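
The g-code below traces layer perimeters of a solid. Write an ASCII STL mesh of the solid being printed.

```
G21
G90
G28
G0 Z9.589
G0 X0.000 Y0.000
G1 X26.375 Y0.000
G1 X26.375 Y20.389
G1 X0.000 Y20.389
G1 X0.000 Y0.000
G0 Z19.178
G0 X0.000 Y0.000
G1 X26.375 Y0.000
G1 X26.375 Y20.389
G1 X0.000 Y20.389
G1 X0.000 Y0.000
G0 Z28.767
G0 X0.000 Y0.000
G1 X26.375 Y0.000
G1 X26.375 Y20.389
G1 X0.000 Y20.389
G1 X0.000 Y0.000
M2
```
solid part
  facet normal 0.0000 0.0000 -1.0000
    outer loop
      vertex 26.375 20.389 0.000
      vertex 26.375 0.000 0.000
      vertex 0.000 0.000 0.000
    endloop
  endfacet
  facet normal 0.0000 0.0000 -1.0000
    outer loop
      vertex 0.000 20.389 0.000
      vertex 26.375 20.389 0.000
      vertex 0.000 0.000 0.000
    endloop
  endfacet
  facet normal 0.0000 0.0000 1.0000
    outer loop
      vertex 0.000 0.000 28.767
      vertex 26.375 0.000 28.767
      vertex 26.375 20.389 28.767
    endloop
  endfacet
  facet normal 0.0000 0.0000 1.0000
    outer loop
      vertex 0.000 0.000 28.767
      vertex 26.375 20.389 28.767
      vertex 0.000 20.389 28.767
    endloop
  endfacet
  facet normal 0.0000 -1.0000 0.0000
    outer loop
      vertex 0.000 0.000 0.000
      vertex 26.375 0.000 0.000
      vertex 26.375 0.000 28.767
    endloop
  endfacet
  facet normal 0.0000 -1.0000 0.0000
    outer loop
      vertex 0.000 0.000 0.000
      vertex 26.375 0.000 28.767
      vertex 0.000 0.000 28.767
    endloop
  endfacet
  facet normal 0.0000 1.0000 0.0000
    outer loop
      vertex 26.375 20.389 28.767
      vertex 26.375 20.389 0.000
      vertex 0.000 20.389 0.000
    endloop
  endfacet
  facet normal 0.0000 1.0000 0.0000
    outer loop
      vertex 0.000 20.389 28.767
      vertex 26.375 20.389 28.767
      vertex 0.000 20.389 0.000
    endloop
  endfacet
  facet normal -1.0000 0.0000 0.0000
    outer loop
      vertex 0.000 20.389 28.767
      vertex 0.000 20.389 0.000
      vertex 0.000 0.000 0.000
    endloop
  endfacet
  facet normal -1.0000 0.0000 0.0000
    outer loop
      vertex 0.000 0.000 28.767
      vertex 0.000 20.389 28.767
      vertex 0.000 0.000 0.000
    endloop
  endfacet
  facet normal 1.0000 0.0000 0.0000
    outer loop
      vertex 26.375 0.000 0.000
      vertex 26.375 20.389 0.000
      vertex 26.375 20.389 28.767
    endloop
  endfacet
  facet normal 1.0000 0.0000 0.0000
    outer loop
      vertex 26.375 0.000 0.000
      vertex 26.375 20.389 28.767
      vertex 26.375 0.000 28.767
    endloop
  endfacet
endsolid part

The G0 Z moves step by Δz≈9.589 mm. Every layer's G1 loop is the same polygon, so the solid is a straight extrusion of it from z=0 to z≈28.8. Closing with flat bottom and top caps and triangulating gives 12 facets — a rectangular box, roughly 26.4 × 20.4 mm footprint and 28.8 mm tall.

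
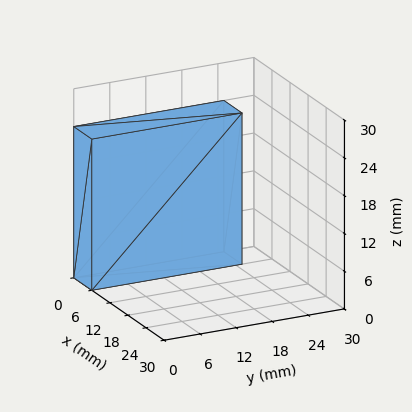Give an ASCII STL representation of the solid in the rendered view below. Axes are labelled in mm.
Reading the render: the shape is a rectangular box, roughly 6 × 25 mm footprint and 24 mm tall (dimensions read to the nearest mm from the axis ticks). For the STL, each face is triangulated and given an outward normal.

solid part
  facet normal 0.0000 0.0000 -1.0000
    outer loop
      vertex 6.000 25.000 0.000
      vertex 6.000 0.000 0.000
      vertex 0.000 0.000 0.000
    endloop
  endfacet
  facet normal 0.0000 0.0000 -1.0000
    outer loop
      vertex 0.000 25.000 0.000
      vertex 6.000 25.000 0.000
      vertex 0.000 0.000 0.000
    endloop
  endfacet
  facet normal 0.0000 0.0000 1.0000
    outer loop
      vertex 0.000 0.000 24.000
      vertex 6.000 0.000 24.000
      vertex 6.000 25.000 24.000
    endloop
  endfacet
  facet normal 0.0000 0.0000 1.0000
    outer loop
      vertex 0.000 0.000 24.000
      vertex 6.000 25.000 24.000
      vertex 0.000 25.000 24.000
    endloop
  endfacet
  facet normal 0.0000 -1.0000 0.0000
    outer loop
      vertex 0.000 0.000 0.000
      vertex 6.000 0.000 0.000
      vertex 6.000 0.000 24.000
    endloop
  endfacet
  facet normal 0.0000 -1.0000 0.0000
    outer loop
      vertex 0.000 0.000 0.000
      vertex 6.000 0.000 24.000
      vertex 0.000 0.000 24.000
    endloop
  endfacet
  facet normal 0.0000 1.0000 0.0000
    outer loop
      vertex 6.000 25.000 24.000
      vertex 6.000 25.000 0.000
      vertex 0.000 25.000 0.000
    endloop
  endfacet
  facet normal 0.0000 1.0000 0.0000
    outer loop
      vertex 0.000 25.000 24.000
      vertex 6.000 25.000 24.000
      vertex 0.000 25.000 0.000
    endloop
  endfacet
  facet normal -1.0000 0.0000 0.0000
    outer loop
      vertex 0.000 25.000 24.000
      vertex 0.000 25.000 0.000
      vertex 0.000 0.000 0.000
    endloop
  endfacet
  facet normal -1.0000 0.0000 0.0000
    outer loop
      vertex 0.000 0.000 24.000
      vertex 0.000 25.000 24.000
      vertex 0.000 0.000 0.000
    endloop
  endfacet
  facet normal 1.0000 0.0000 0.0000
    outer loop
      vertex 6.000 0.000 0.000
      vertex 6.000 25.000 0.000
      vertex 6.000 25.000 24.000
    endloop
  endfacet
  facet normal 1.0000 0.0000 0.0000
    outer loop
      vertex 6.000 0.000 0.000
      vertex 6.000 25.000 24.000
      vertex 6.000 0.000 24.000
    endloop
  endfacet
endsolid part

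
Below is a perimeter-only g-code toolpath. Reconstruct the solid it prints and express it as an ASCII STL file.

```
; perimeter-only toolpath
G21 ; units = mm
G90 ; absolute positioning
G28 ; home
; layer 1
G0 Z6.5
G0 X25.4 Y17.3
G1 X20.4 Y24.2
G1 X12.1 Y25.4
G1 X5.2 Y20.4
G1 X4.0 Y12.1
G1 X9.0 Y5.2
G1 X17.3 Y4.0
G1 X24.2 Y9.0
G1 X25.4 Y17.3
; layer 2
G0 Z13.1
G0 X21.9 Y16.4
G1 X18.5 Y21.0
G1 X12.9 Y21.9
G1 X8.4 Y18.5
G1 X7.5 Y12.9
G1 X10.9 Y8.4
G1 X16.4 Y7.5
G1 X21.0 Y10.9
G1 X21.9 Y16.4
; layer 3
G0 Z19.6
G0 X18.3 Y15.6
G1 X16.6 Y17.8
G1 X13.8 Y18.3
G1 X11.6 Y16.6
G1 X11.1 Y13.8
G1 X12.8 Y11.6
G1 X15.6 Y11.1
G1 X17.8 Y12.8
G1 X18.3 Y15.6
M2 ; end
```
solid part
  facet normal 0.0000 0.0000 -1.0000
    outer loop
      vertex 11.2 29.0 0.0
      vertex 22.3 27.3 0.0
      vertex 29.0 18.2 0.0
    endloop
  endfacet
  facet normal 0.0000 0.0000 -1.0000
    outer loop
      vertex 2.1 22.3 0.0
      vertex 11.2 29.0 0.0
      vertex 29.0 18.2 0.0
    endloop
  endfacet
  facet normal 0.0000 0.0000 -1.0000
    outer loop
      vertex 0.4 11.2 0.0
      vertex 2.1 22.3 0.0
      vertex 29.0 18.2 0.0
    endloop
  endfacet
  facet normal 0.0000 0.0000 -1.0000
    outer loop
      vertex 7.1 2.1 0.0
      vertex 0.4 11.2 0.0
      vertex 29.0 18.2 0.0
    endloop
  endfacet
  facet normal 0.0000 0.0000 -1.0000
    outer loop
      vertex 18.2 0.4 0.0
      vertex 7.1 2.1 0.0
      vertex 29.0 18.2 0.0
    endloop
  endfacet
  facet normal 0.0000 0.0000 -1.0000
    outer loop
      vertex 27.3 7.1 0.0
      vertex 18.2 0.4 0.0
      vertex 29.0 18.2 0.0
    endloop
  endfacet
  facet normal 0.7142 0.5259 0.4619
    outer loop
      vertex 29.0 18.2 0.0
      vertex 22.3 27.3 0.0
      vertex 14.7 14.7 26.1
    endloop
  endfacet
  facet normal 0.1342 0.8765 0.4622
    outer loop
      vertex 22.3 27.3 0.0
      vertex 11.2 29.0 0.0
      vertex 14.7 14.7 26.1
    endloop
  endfacet
  facet normal -0.5259 0.7142 0.4619
    outer loop
      vertex 11.2 29.0 0.0
      vertex 2.1 22.3 0.0
      vertex 14.7 14.7 26.1
    endloop
  endfacet
  facet normal -0.8765 0.1342 0.4622
    outer loop
      vertex 2.1 22.3 0.0
      vertex 0.4 11.2 0.0
      vertex 14.7 14.7 26.1
    endloop
  endfacet
  facet normal -0.7142 -0.5259 0.4619
    outer loop
      vertex 0.4 11.2 0.0
      vertex 7.1 2.1 0.0
      vertex 14.7 14.7 26.1
    endloop
  endfacet
  facet normal -0.1342 -0.8765 0.4622
    outer loop
      vertex 7.1 2.1 0.0
      vertex 18.2 0.4 0.0
      vertex 14.7 14.7 26.1
    endloop
  endfacet
  facet normal 0.5259 -0.7142 0.4619
    outer loop
      vertex 18.2 0.4 0.0
      vertex 27.3 7.1 0.0
      vertex 14.7 14.7 26.1
    endloop
  endfacet
  facet normal 0.8765 -0.1342 0.4622
    outer loop
      vertex 27.3 7.1 0.0
      vertex 29.0 18.2 0.0
      vertex 14.7 14.7 26.1
    endloop
  endfacet
endsolid part

The G0 Z moves step by Δz≈6.5 mm. The G1 loops shrink linearly with z, so the solid tapers from its base footprint up to z≈26.1. Closing with a flat bottom cap and the tapered top and triangulating gives 14 facets — a regular 8-sided pyramid, base circumscribed radius ≈ 14.7 mm, apex at z ≈ 26.1 mm.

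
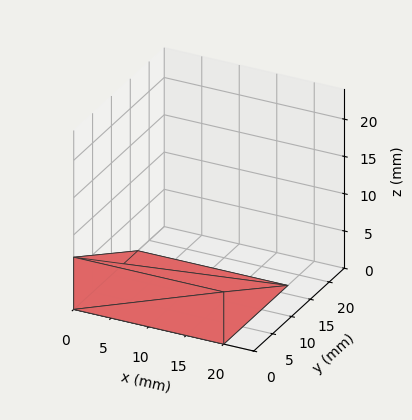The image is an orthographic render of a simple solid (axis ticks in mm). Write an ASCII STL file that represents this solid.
Reading the render: the shape is a wedge (ramp): 20 × 17 mm base, rising to 7 mm along the y=0 edge and sloping linearly to z=0 at y=17 (dimensions read to the nearest mm from the axis ticks). For the STL, each face is triangulated and given an outward normal.

solid part
  facet normal 0.0000 0.0000 -1.0000
    outer loop
      vertex 20.0 17.0 0.0
      vertex 20.0 0.0 0.0
      vertex 0.0 0.0 0.0
    endloop
  endfacet
  facet normal 0.0000 0.0000 -1.0000
    outer loop
      vertex 0.0 17.0 0.0
      vertex 20.0 17.0 0.0
      vertex 0.0 0.0 0.0
    endloop
  endfacet
  facet normal 0.0000 -1.0000 0.0000
    outer loop
      vertex 0.0 0.0 0.0
      vertex 20.0 0.0 0.0
      vertex 20.0 0.0 7.0
    endloop
  endfacet
  facet normal 0.0000 -1.0000 0.0000
    outer loop
      vertex 0.0 0.0 0.0
      vertex 20.0 0.0 7.0
      vertex 0.0 0.0 7.0
    endloop
  endfacet
  facet normal 0.0000 0.3807 0.9247
    outer loop
      vertex 0.0 0.0 7.0
      vertex 20.0 0.0 7.0
      vertex 20.0 17.0 0.0
    endloop
  endfacet
  facet normal 0.0000 0.3807 0.9247
    outer loop
      vertex 0.0 0.0 7.0
      vertex 20.0 17.0 0.0
      vertex 0.0 17.0 0.0
    endloop
  endfacet
  facet normal -1.0000 0.0000 0.0000
    outer loop
      vertex 0.0 0.0 7.0
      vertex 0.0 17.0 0.0
      vertex 0.0 0.0 0.0
    endloop
  endfacet
  facet normal 1.0000 0.0000 0.0000
    outer loop
      vertex 20.0 0.0 0.0
      vertex 20.0 17.0 0.0
      vertex 20.0 0.0 7.0
    endloop
  endfacet
endsolid part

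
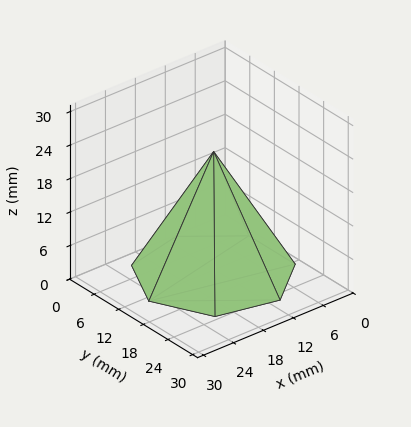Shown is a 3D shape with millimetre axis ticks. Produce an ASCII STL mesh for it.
Reading the render: the shape is a regular 7-sided pyramid, base circumscribed radius ≈ 13 mm, apex at z ≈ 22 mm (dimensions read to the nearest mm from the axis ticks). For the STL, each face is triangulated and given an outward normal.

solid part
  facet normal 0.0000 0.0000 -1.0000
    outer loop
      vertex 10.107 25.674 0.000
      vertex 21.105 23.164 0.000
      vertex 26.000 13.000 0.000
    endloop
  endfacet
  facet normal 0.0000 0.0000 -1.0000
    outer loop
      vertex 1.287 18.640 0.000
      vertex 10.107 25.674 0.000
      vertex 26.000 13.000 0.000
    endloop
  endfacet
  facet normal 0.0000 0.0000 -1.0000
    outer loop
      vertex 1.287 7.360 0.000
      vertex 1.287 18.640 0.000
      vertex 26.000 13.000 0.000
    endloop
  endfacet
  facet normal 0.0000 0.0000 -1.0000
    outer loop
      vertex 10.107 0.326 0.000
      vertex 1.287 7.360 0.000
      vertex 26.000 13.000 0.000
    endloop
  endfacet
  facet normal 0.0000 0.0000 -1.0000
    outer loop
      vertex 21.105 2.836 0.000
      vertex 10.107 0.326 0.000
      vertex 26.000 13.000 0.000
    endloop
  endfacet
  facet normal 0.7953 0.3830 0.4699
    outer loop
      vertex 26.000 13.000 0.000
      vertex 21.105 23.164 0.000
      vertex 13.000 13.000 22.000
    endloop
  endfacet
  facet normal 0.1964 0.8606 0.4699
    outer loop
      vertex 21.105 23.164 0.000
      vertex 10.107 25.674 0.000
      vertex 13.000 13.000 22.000
    endloop
  endfacet
  facet normal -0.5504 0.6901 0.4699
    outer loop
      vertex 10.107 25.674 0.000
      vertex 1.287 18.640 0.000
      vertex 13.000 13.000 22.000
    endloop
  endfacet
  facet normal -0.8827 0.0000 0.4700
    outer loop
      vertex 1.287 18.640 0.000
      vertex 1.287 7.360 0.000
      vertex 13.000 13.000 22.000
    endloop
  endfacet
  facet normal -0.5504 -0.6901 0.4699
    outer loop
      vertex 1.287 7.360 0.000
      vertex 10.107 0.326 0.000
      vertex 13.000 13.000 22.000
    endloop
  endfacet
  facet normal 0.1964 -0.8606 0.4699
    outer loop
      vertex 10.107 0.326 0.000
      vertex 21.105 2.836 0.000
      vertex 13.000 13.000 22.000
    endloop
  endfacet
  facet normal 0.7953 -0.3830 0.4699
    outer loop
      vertex 21.105 2.836 0.000
      vertex 26.000 13.000 0.000
      vertex 13.000 13.000 22.000
    endloop
  endfacet
endsolid part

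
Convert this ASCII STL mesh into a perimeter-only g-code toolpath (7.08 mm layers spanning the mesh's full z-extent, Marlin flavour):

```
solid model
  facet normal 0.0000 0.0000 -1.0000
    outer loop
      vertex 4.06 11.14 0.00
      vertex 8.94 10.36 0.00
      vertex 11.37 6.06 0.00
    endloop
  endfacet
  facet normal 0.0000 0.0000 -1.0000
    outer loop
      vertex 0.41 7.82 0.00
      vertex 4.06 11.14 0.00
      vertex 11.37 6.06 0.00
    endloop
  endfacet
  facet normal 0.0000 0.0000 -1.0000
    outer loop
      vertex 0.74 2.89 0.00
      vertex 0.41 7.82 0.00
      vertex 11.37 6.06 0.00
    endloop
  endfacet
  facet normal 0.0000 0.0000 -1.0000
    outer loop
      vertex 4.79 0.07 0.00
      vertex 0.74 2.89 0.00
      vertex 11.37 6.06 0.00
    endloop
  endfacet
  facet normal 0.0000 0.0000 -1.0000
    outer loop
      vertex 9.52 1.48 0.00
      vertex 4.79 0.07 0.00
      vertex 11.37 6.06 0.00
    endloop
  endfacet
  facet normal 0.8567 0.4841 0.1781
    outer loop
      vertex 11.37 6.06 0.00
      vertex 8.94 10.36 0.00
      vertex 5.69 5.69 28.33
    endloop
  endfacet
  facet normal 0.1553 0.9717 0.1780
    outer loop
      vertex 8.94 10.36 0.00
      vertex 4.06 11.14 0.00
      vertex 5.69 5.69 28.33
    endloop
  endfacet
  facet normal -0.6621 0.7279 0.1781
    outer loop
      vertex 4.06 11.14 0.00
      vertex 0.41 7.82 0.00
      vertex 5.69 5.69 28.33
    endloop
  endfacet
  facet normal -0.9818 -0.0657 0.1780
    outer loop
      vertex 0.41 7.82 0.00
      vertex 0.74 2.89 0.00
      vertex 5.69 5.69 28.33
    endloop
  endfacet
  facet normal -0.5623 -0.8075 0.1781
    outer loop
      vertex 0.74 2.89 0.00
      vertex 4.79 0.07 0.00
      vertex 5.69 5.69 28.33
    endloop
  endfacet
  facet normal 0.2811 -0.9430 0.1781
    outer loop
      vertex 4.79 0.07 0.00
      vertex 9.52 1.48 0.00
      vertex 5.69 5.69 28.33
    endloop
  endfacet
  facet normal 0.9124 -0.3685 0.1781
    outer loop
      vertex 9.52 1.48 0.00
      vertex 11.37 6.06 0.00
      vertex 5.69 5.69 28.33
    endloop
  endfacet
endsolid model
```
; perimeter-only toolpath
G21 ; units = mm
G90 ; absolute positioning
G28 ; home
; layer 1
G0 Z7.08
G0 X9.95 Y5.97
G1 X8.13 Y9.19
G1 X4.47 Y9.78
G1 X1.73 Y7.29
G1 X1.98 Y3.59
G1 X5.02 Y1.48
G1 X8.56 Y2.53
G1 X9.95 Y5.97
; layer 2
G0 Z14.16
G0 X8.53 Y5.88
G1 X7.31 Y8.03
G1 X4.88 Y8.42
G1 X3.05 Y6.76
G1 X3.22 Y4.29
G1 X5.24 Y2.88
G1 X7.61 Y3.58
G1 X8.53 Y5.88
; layer 3
G0 Z21.25
G0 X7.11 Y5.78
G1 X6.50 Y6.86
G1 X5.28 Y7.05
G1 X4.37 Y6.22
G1 X4.45 Y4.99
G1 X5.46 Y4.29
G1 X6.65 Y4.64
G1 X7.11 Y5.78
M2 ; end

The solid is a regular 7-sided pyramid, base circumscribed radius ≈ 5.69 mm, apex at z ≈ 28.3 mm. Slicing at Δz = 7.08 mm — 4 equal slices spanning the solid's height, so layer i sits at z = i·h/4 — gives 3 non-empty perimeters. Each is a 7-segment closed polygon; G0 lifts to the layer z and rapids to the start vertex, then G1 traces the edges. The cross-section shrinks linearly with z (the slice at the apex is degenerate and omitted).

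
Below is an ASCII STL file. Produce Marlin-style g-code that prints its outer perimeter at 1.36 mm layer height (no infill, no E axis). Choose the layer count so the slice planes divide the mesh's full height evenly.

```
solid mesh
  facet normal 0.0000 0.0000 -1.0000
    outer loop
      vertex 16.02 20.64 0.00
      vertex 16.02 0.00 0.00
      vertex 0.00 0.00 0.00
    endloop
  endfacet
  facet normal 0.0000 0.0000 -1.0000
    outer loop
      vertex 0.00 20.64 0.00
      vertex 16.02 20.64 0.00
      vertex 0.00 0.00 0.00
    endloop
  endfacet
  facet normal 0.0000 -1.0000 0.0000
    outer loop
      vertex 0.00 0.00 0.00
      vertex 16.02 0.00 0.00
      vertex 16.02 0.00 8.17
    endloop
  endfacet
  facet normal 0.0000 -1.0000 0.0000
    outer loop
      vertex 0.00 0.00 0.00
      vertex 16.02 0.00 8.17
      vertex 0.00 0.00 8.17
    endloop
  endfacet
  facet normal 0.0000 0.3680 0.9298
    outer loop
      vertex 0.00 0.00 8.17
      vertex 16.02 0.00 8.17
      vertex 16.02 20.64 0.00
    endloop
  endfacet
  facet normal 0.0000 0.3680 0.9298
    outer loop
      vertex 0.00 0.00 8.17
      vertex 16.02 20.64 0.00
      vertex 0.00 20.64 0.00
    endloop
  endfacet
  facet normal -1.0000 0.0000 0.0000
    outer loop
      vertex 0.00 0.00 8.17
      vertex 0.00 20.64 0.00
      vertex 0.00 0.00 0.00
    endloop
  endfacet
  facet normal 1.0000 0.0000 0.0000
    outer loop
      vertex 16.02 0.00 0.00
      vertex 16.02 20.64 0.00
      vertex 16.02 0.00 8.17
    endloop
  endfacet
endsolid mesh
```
; perimeter-only toolpath
G21 ; units = mm
G90 ; absolute positioning
G28 ; home
; layer 1
G0 Z1.36
G0 X0.00 Y0.00
G1 X16.02 Y0.00
G1 X16.02 Y17.20
G1 X0.00 Y17.20
G1 X0.00 Y0.00
; layer 2
G0 Z2.72
G0 X0.00 Y0.00
G1 X16.02 Y0.00
G1 X16.02 Y13.76
G1 X0.00 Y13.76
G1 X0.00 Y0.00
; layer 3
G0 Z4.08
G0 X0.00 Y0.00
G1 X16.02 Y0.00
G1 X16.02 Y10.32
G1 X0.00 Y10.32
G1 X0.00 Y0.00
; layer 4
G0 Z5.45
G0 X0.00 Y0.00
G1 X16.02 Y0.00
G1 X16.02 Y6.88
G1 X0.00 Y6.88
G1 X0.00 Y0.00
; layer 5
G0 Z6.81
G0 X0.00 Y0.00
G1 X16.02 Y0.00
G1 X16.02 Y3.44
G1 X0.00 Y3.44
G1 X0.00 Y0.00
M2 ; end

The solid is a wedge (ramp): 16 × 20.6 mm base, rising to 8.17 mm along the y=0 edge and sloping linearly to z=0 at y=20.6. Slicing at Δz = 1.36 mm — 6 equal slices spanning the solid's height, so layer i sits at z = i·h/6 — gives 5 non-empty perimeters. Each is a 4-segment closed polygon; G0 lifts to the layer z and rapids to the start vertex, then G1 traces the edges. The cross-section shrinks linearly with z (the slice at the apex is degenerate and omitted).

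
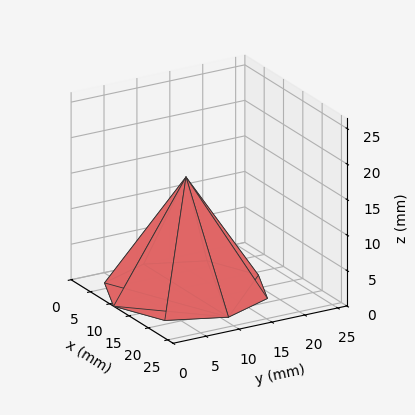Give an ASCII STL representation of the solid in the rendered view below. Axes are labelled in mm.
Reading the render: the shape is a regular 8-sided pyramid, base circumscribed radius ≈ 11 mm, apex at z ≈ 16 mm (dimensions read to the nearest mm from the axis ticks). For the STL, each face is triangulated and given an outward normal.

solid part
  facet normal 0.0000 0.0000 -1.0000
    outer loop
      vertex 11.0 22.0 0.0
      vertex 18.8 18.8 0.0
      vertex 22.0 11.0 0.0
    endloop
  endfacet
  facet normal 0.0000 0.0000 -1.0000
    outer loop
      vertex 3.2 18.8 0.0
      vertex 11.0 22.0 0.0
      vertex 22.0 11.0 0.0
    endloop
  endfacet
  facet normal 0.0000 0.0000 -1.0000
    outer loop
      vertex 0.0 11.0 0.0
      vertex 3.2 18.8 0.0
      vertex 22.0 11.0 0.0
    endloop
  endfacet
  facet normal 0.0000 0.0000 -1.0000
    outer loop
      vertex 3.2 3.2 0.0
      vertex 0.0 11.0 0.0
      vertex 22.0 11.0 0.0
    endloop
  endfacet
  facet normal 0.0000 0.0000 -1.0000
    outer loop
      vertex 11.0 0.0 0.0
      vertex 3.2 3.2 0.0
      vertex 22.0 11.0 0.0
    endloop
  endfacet
  facet normal 0.0000 0.0000 -1.0000
    outer loop
      vertex 18.8 3.2 0.0
      vertex 11.0 0.0 0.0
      vertex 22.0 11.0 0.0
    endloop
  endfacet
  facet normal 0.7806 0.3203 0.5367
    outer loop
      vertex 22.0 11.0 0.0
      vertex 18.8 18.8 0.0
      vertex 11.0 11.0 16.0
    endloop
  endfacet
  facet normal 0.3203 0.7806 0.5367
    outer loop
      vertex 18.8 18.8 0.0
      vertex 11.0 22.0 0.0
      vertex 11.0 11.0 16.0
    endloop
  endfacet
  facet normal -0.3203 0.7806 0.5367
    outer loop
      vertex 11.0 22.0 0.0
      vertex 3.2 18.8 0.0
      vertex 11.0 11.0 16.0
    endloop
  endfacet
  facet normal -0.7806 0.3203 0.5367
    outer loop
      vertex 3.2 18.8 0.0
      vertex 0.0 11.0 0.0
      vertex 11.0 11.0 16.0
    endloop
  endfacet
  facet normal -0.7806 -0.3203 0.5367
    outer loop
      vertex 0.0 11.0 0.0
      vertex 3.2 3.2 0.0
      vertex 11.0 11.0 16.0
    endloop
  endfacet
  facet normal -0.3203 -0.7806 0.5367
    outer loop
      vertex 3.2 3.2 0.0
      vertex 11.0 0.0 0.0
      vertex 11.0 11.0 16.0
    endloop
  endfacet
  facet normal 0.3203 -0.7806 0.5367
    outer loop
      vertex 11.0 0.0 0.0
      vertex 18.8 3.2 0.0
      vertex 11.0 11.0 16.0
    endloop
  endfacet
  facet normal 0.7806 -0.3203 0.5367
    outer loop
      vertex 18.8 3.2 0.0
      vertex 22.0 11.0 0.0
      vertex 11.0 11.0 16.0
    endloop
  endfacet
endsolid part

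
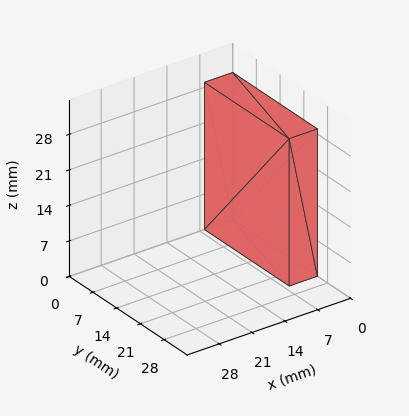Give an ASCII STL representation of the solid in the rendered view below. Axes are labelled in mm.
Reading the render: the shape is a rectangular box, roughly 6 × 25 mm footprint and 29 mm tall (dimensions read to the nearest mm from the axis ticks). For the STL, each face is triangulated and given an outward normal.

solid part
  facet normal 0.0000 0.0000 -1.0000
    outer loop
      vertex 6.00 25.00 0.00
      vertex 6.00 0.00 0.00
      vertex 0.00 0.00 0.00
    endloop
  endfacet
  facet normal 0.0000 0.0000 -1.0000
    outer loop
      vertex 0.00 25.00 0.00
      vertex 6.00 25.00 0.00
      vertex 0.00 0.00 0.00
    endloop
  endfacet
  facet normal 0.0000 0.0000 1.0000
    outer loop
      vertex 0.00 0.00 29.00
      vertex 6.00 0.00 29.00
      vertex 6.00 25.00 29.00
    endloop
  endfacet
  facet normal 0.0000 0.0000 1.0000
    outer loop
      vertex 0.00 0.00 29.00
      vertex 6.00 25.00 29.00
      vertex 0.00 25.00 29.00
    endloop
  endfacet
  facet normal 0.0000 -1.0000 0.0000
    outer loop
      vertex 0.00 0.00 0.00
      vertex 6.00 0.00 0.00
      vertex 6.00 0.00 29.00
    endloop
  endfacet
  facet normal 0.0000 -1.0000 0.0000
    outer loop
      vertex 0.00 0.00 0.00
      vertex 6.00 0.00 29.00
      vertex 0.00 0.00 29.00
    endloop
  endfacet
  facet normal 0.0000 1.0000 0.0000
    outer loop
      vertex 6.00 25.00 29.00
      vertex 6.00 25.00 0.00
      vertex 0.00 25.00 0.00
    endloop
  endfacet
  facet normal 0.0000 1.0000 0.0000
    outer loop
      vertex 0.00 25.00 29.00
      vertex 6.00 25.00 29.00
      vertex 0.00 25.00 0.00
    endloop
  endfacet
  facet normal -1.0000 0.0000 0.0000
    outer loop
      vertex 0.00 25.00 29.00
      vertex 0.00 25.00 0.00
      vertex 0.00 0.00 0.00
    endloop
  endfacet
  facet normal -1.0000 0.0000 0.0000
    outer loop
      vertex 0.00 0.00 29.00
      vertex 0.00 25.00 29.00
      vertex 0.00 0.00 0.00
    endloop
  endfacet
  facet normal 1.0000 0.0000 0.0000
    outer loop
      vertex 6.00 0.00 0.00
      vertex 6.00 25.00 0.00
      vertex 6.00 25.00 29.00
    endloop
  endfacet
  facet normal 1.0000 0.0000 0.0000
    outer loop
      vertex 6.00 0.00 0.00
      vertex 6.00 25.00 29.00
      vertex 6.00 0.00 29.00
    endloop
  endfacet
endsolid part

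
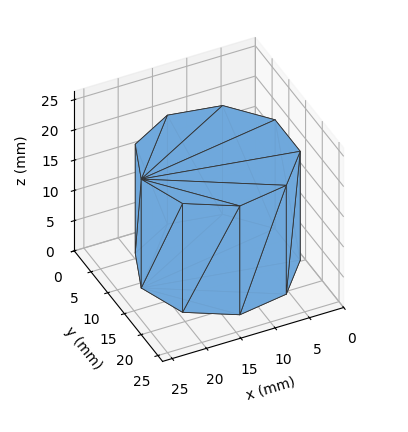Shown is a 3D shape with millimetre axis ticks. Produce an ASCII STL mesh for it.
Reading the render: the shape is a regular 9-sided prism (a cylinder approximated with 9 flat sides), circumscribed radius ≈ 11 mm, height ≈ 18 mm (dimensions read to the nearest mm from the axis ticks). For the STL, each face is triangulated and given an outward normal.

solid part
  facet normal 0.0000 0.0000 -1.0000
    outer loop
      vertex 12.910 21.833 0.000
      vertex 19.426 18.071 0.000
      vertex 22.000 11.000 0.000
    endloop
  endfacet
  facet normal 0.0000 0.0000 -1.0000
    outer loop
      vertex 5.500 20.526 0.000
      vertex 12.910 21.833 0.000
      vertex 22.000 11.000 0.000
    endloop
  endfacet
  facet normal 0.0000 0.0000 -1.0000
    outer loop
      vertex 0.663 14.762 0.000
      vertex 5.500 20.526 0.000
      vertex 22.000 11.000 0.000
    endloop
  endfacet
  facet normal 0.0000 0.0000 -1.0000
    outer loop
      vertex 0.663 7.238 0.000
      vertex 0.663 14.762 0.000
      vertex 22.000 11.000 0.000
    endloop
  endfacet
  facet normal 0.0000 0.0000 -1.0000
    outer loop
      vertex 5.500 1.474 0.000
      vertex 0.663 7.238 0.000
      vertex 22.000 11.000 0.000
    endloop
  endfacet
  facet normal 0.0000 0.0000 -1.0000
    outer loop
      vertex 12.910 0.167 0.000
      vertex 5.500 1.474 0.000
      vertex 22.000 11.000 0.000
    endloop
  endfacet
  facet normal 0.0000 0.0000 -1.0000
    outer loop
      vertex 19.426 3.929 0.000
      vertex 12.910 0.167 0.000
      vertex 22.000 11.000 0.000
    endloop
  endfacet
  facet normal 0.0000 0.0000 1.0000
    outer loop
      vertex 22.000 11.000 18.000
      vertex 19.426 18.071 18.000
      vertex 12.910 21.833 18.000
    endloop
  endfacet
  facet normal 0.0000 0.0000 1.0000
    outer loop
      vertex 22.000 11.000 18.000
      vertex 12.910 21.833 18.000
      vertex 5.500 20.526 18.000
    endloop
  endfacet
  facet normal 0.0000 0.0000 1.0000
    outer loop
      vertex 22.000 11.000 18.000
      vertex 5.500 20.526 18.000
      vertex 0.663 14.762 18.000
    endloop
  endfacet
  facet normal 0.0000 0.0000 1.0000
    outer loop
      vertex 22.000 11.000 18.000
      vertex 0.663 14.762 18.000
      vertex 0.663 7.238 18.000
    endloop
  endfacet
  facet normal 0.0000 0.0000 1.0000
    outer loop
      vertex 22.000 11.000 18.000
      vertex 0.663 7.238 18.000
      vertex 5.500 1.474 18.000
    endloop
  endfacet
  facet normal 0.0000 0.0000 1.0000
    outer loop
      vertex 22.000 11.000 18.000
      vertex 5.500 1.474 18.000
      vertex 12.910 0.167 18.000
    endloop
  endfacet
  facet normal 0.0000 0.0000 1.0000
    outer loop
      vertex 22.000 11.000 18.000
      vertex 12.910 0.167 18.000
      vertex 19.426 3.929 18.000
    endloop
  endfacet
  facet normal 0.9397 0.3421 0.0000
    outer loop
      vertex 22.000 11.000 0.000
      vertex 19.426 18.071 0.000
      vertex 19.426 18.071 18.000
    endloop
  endfacet
  facet normal 0.9397 0.3421 0.0000
    outer loop
      vertex 22.000 11.000 0.000
      vertex 19.426 18.071 18.000
      vertex 22.000 11.000 18.000
    endloop
  endfacet
  facet normal 0.5000 0.8660 0.0000
    outer loop
      vertex 19.426 18.071 0.000
      vertex 12.910 21.833 0.000
      vertex 12.910 21.833 18.000
    endloop
  endfacet
  facet normal 0.5000 0.8660 0.0000
    outer loop
      vertex 19.426 18.071 0.000
      vertex 12.910 21.833 18.000
      vertex 19.426 18.071 18.000
    endloop
  endfacet
  facet normal -0.1737 0.9848 0.0000
    outer loop
      vertex 12.910 21.833 0.000
      vertex 5.500 20.526 0.000
      vertex 5.500 20.526 18.000
    endloop
  endfacet
  facet normal -0.1737 0.9848 0.0000
    outer loop
      vertex 12.910 21.833 0.000
      vertex 5.500 20.526 18.000
      vertex 12.910 21.833 18.000
    endloop
  endfacet
  facet normal -0.7660 0.6428 0.0000
    outer loop
      vertex 5.500 20.526 0.000
      vertex 0.663 14.762 0.000
      vertex 0.663 14.762 18.000
    endloop
  endfacet
  facet normal -0.7660 0.6428 0.0000
    outer loop
      vertex 5.500 20.526 0.000
      vertex 0.663 14.762 18.000
      vertex 5.500 20.526 18.000
    endloop
  endfacet
  facet normal -1.0000 0.0000 0.0000
    outer loop
      vertex 0.663 14.762 0.000
      vertex 0.663 7.238 0.000
      vertex 0.663 7.238 18.000
    endloop
  endfacet
  facet normal -1.0000 0.0000 0.0000
    outer loop
      vertex 0.663 14.762 0.000
      vertex 0.663 7.238 18.000
      vertex 0.663 14.762 18.000
    endloop
  endfacet
  facet normal -0.7660 -0.6428 0.0000
    outer loop
      vertex 0.663 7.238 0.000
      vertex 5.500 1.474 0.000
      vertex 5.500 1.474 18.000
    endloop
  endfacet
  facet normal -0.7660 -0.6428 0.0000
    outer loop
      vertex 0.663 7.238 0.000
      vertex 5.500 1.474 18.000
      vertex 0.663 7.238 18.000
    endloop
  endfacet
  facet normal -0.1737 -0.9848 0.0000
    outer loop
      vertex 5.500 1.474 0.000
      vertex 12.910 0.167 0.000
      vertex 12.910 0.167 18.000
    endloop
  endfacet
  facet normal -0.1737 -0.9848 0.0000
    outer loop
      vertex 5.500 1.474 0.000
      vertex 12.910 0.167 18.000
      vertex 5.500 1.474 18.000
    endloop
  endfacet
  facet normal 0.5000 -0.8660 0.0000
    outer loop
      vertex 12.910 0.167 0.000
      vertex 19.426 3.929 0.000
      vertex 19.426 3.929 18.000
    endloop
  endfacet
  facet normal 0.5000 -0.8660 0.0000
    outer loop
      vertex 12.910 0.167 0.000
      vertex 19.426 3.929 18.000
      vertex 12.910 0.167 18.000
    endloop
  endfacet
  facet normal 0.9397 -0.3421 0.0000
    outer loop
      vertex 19.426 3.929 0.000
      vertex 22.000 11.000 0.000
      vertex 22.000 11.000 18.000
    endloop
  endfacet
  facet normal 0.9397 -0.3421 0.0000
    outer loop
      vertex 19.426 3.929 0.000
      vertex 22.000 11.000 18.000
      vertex 19.426 3.929 18.000
    endloop
  endfacet
endsolid part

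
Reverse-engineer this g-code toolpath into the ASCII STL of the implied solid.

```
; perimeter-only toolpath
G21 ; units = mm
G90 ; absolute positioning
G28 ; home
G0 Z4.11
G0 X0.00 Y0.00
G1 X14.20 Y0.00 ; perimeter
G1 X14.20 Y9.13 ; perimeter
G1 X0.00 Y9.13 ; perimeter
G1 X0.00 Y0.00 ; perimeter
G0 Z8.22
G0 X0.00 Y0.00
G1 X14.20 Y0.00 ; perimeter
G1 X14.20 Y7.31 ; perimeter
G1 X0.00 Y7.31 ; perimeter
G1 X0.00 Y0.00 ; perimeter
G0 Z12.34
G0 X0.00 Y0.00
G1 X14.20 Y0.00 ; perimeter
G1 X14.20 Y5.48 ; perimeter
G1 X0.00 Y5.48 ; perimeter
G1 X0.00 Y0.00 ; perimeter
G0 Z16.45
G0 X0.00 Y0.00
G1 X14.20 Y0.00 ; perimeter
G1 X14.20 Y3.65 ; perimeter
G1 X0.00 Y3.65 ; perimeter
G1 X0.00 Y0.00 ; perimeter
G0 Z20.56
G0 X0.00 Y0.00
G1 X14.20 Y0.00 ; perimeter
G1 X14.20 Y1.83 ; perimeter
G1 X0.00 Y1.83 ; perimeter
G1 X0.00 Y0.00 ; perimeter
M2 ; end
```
solid part
  facet normal 0.0000 0.0000 -1.0000
    outer loop
      vertex 14.20 10.96 0.00
      vertex 14.20 0.00 0.00
      vertex 0.00 0.00 0.00
    endloop
  endfacet
  facet normal 0.0000 0.0000 -1.0000
    outer loop
      vertex 0.00 10.96 0.00
      vertex 14.20 10.96 0.00
      vertex 0.00 0.00 0.00
    endloop
  endfacet
  facet normal 0.0000 -1.0000 0.0000
    outer loop
      vertex 0.00 0.00 0.00
      vertex 14.20 0.00 0.00
      vertex 14.20 0.00 24.67
    endloop
  endfacet
  facet normal 0.0000 -1.0000 0.0000
    outer loop
      vertex 0.00 0.00 0.00
      vertex 14.20 0.00 24.67
      vertex 0.00 0.00 24.67
    endloop
  endfacet
  facet normal 0.0000 0.9139 0.4060
    outer loop
      vertex 0.00 0.00 24.67
      vertex 14.20 0.00 24.67
      vertex 14.20 10.96 0.00
    endloop
  endfacet
  facet normal 0.0000 0.9139 0.4060
    outer loop
      vertex 0.00 0.00 24.67
      vertex 14.20 10.96 0.00
      vertex 0.00 10.96 0.00
    endloop
  endfacet
  facet normal -1.0000 0.0000 0.0000
    outer loop
      vertex 0.00 0.00 24.67
      vertex 0.00 10.96 0.00
      vertex 0.00 0.00 0.00
    endloop
  endfacet
  facet normal 1.0000 0.0000 0.0000
    outer loop
      vertex 14.20 0.00 0.00
      vertex 14.20 10.96 0.00
      vertex 14.20 0.00 24.67
    endloop
  endfacet
endsolid part

The G0 Z moves step by Δz≈4.11 mm. The G1 loops shrink linearly with z, so the solid tapers from its base footprint up to z≈24.7. Closing with a flat bottom cap and the tapered top and triangulating gives 8 facets — a wedge (ramp): 14.2 × 11 mm base, rising to 24.7 mm along the y=0 edge and sloping linearly to z=0 at y=11.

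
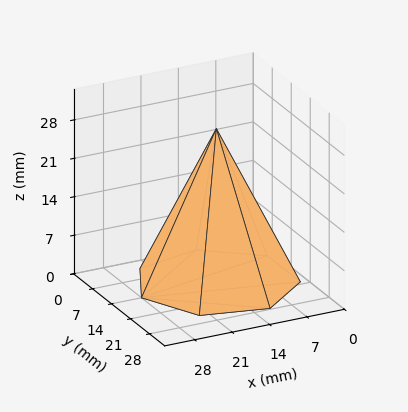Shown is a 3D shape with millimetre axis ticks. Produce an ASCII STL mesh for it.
Reading the render: the shape is a regular 7-sided pyramid, base circumscribed radius ≈ 14 mm, apex at z ≈ 28 mm (dimensions read to the nearest mm from the axis ticks). For the STL, each face is triangulated and given an outward normal.

solid part
  facet normal 0.0000 0.0000 -1.0000
    outer loop
      vertex 10.885 27.649 0.000
      vertex 22.729 24.946 0.000
      vertex 28.000 14.000 0.000
    endloop
  endfacet
  facet normal 0.0000 0.0000 -1.0000
    outer loop
      vertex 1.386 20.074 0.000
      vertex 10.885 27.649 0.000
      vertex 28.000 14.000 0.000
    endloop
  endfacet
  facet normal 0.0000 0.0000 -1.0000
    outer loop
      vertex 1.386 7.926 0.000
      vertex 1.386 20.074 0.000
      vertex 28.000 14.000 0.000
    endloop
  endfacet
  facet normal 0.0000 0.0000 -1.0000
    outer loop
      vertex 10.885 0.351 0.000
      vertex 1.386 7.926 0.000
      vertex 28.000 14.000 0.000
    endloop
  endfacet
  facet normal 0.0000 0.0000 -1.0000
    outer loop
      vertex 22.729 3.054 0.000
      vertex 10.885 0.351 0.000
      vertex 28.000 14.000 0.000
    endloop
  endfacet
  facet normal 0.8215 0.3956 0.4107
    outer loop
      vertex 28.000 14.000 0.000
      vertex 22.729 24.946 0.000
      vertex 14.000 14.000 28.000
    endloop
  endfacet
  facet normal 0.2029 0.8889 0.4107
    outer loop
      vertex 22.729 24.946 0.000
      vertex 10.885 27.649 0.000
      vertex 14.000 14.000 28.000
    endloop
  endfacet
  facet normal -0.5685 0.7128 0.4107
    outer loop
      vertex 10.885 27.649 0.000
      vertex 1.386 20.074 0.000
      vertex 14.000 14.000 28.000
    endloop
  endfacet
  facet normal -0.9118 0.0000 0.4107
    outer loop
      vertex 1.386 20.074 0.000
      vertex 1.386 7.926 0.000
      vertex 14.000 14.000 28.000
    endloop
  endfacet
  facet normal -0.5685 -0.7128 0.4107
    outer loop
      vertex 1.386 7.926 0.000
      vertex 10.885 0.351 0.000
      vertex 14.000 14.000 28.000
    endloop
  endfacet
  facet normal 0.2029 -0.8889 0.4107
    outer loop
      vertex 10.885 0.351 0.000
      vertex 22.729 3.054 0.000
      vertex 14.000 14.000 28.000
    endloop
  endfacet
  facet normal 0.8215 -0.3956 0.4107
    outer loop
      vertex 22.729 3.054 0.000
      vertex 28.000 14.000 0.000
      vertex 14.000 14.000 28.000
    endloop
  endfacet
endsolid part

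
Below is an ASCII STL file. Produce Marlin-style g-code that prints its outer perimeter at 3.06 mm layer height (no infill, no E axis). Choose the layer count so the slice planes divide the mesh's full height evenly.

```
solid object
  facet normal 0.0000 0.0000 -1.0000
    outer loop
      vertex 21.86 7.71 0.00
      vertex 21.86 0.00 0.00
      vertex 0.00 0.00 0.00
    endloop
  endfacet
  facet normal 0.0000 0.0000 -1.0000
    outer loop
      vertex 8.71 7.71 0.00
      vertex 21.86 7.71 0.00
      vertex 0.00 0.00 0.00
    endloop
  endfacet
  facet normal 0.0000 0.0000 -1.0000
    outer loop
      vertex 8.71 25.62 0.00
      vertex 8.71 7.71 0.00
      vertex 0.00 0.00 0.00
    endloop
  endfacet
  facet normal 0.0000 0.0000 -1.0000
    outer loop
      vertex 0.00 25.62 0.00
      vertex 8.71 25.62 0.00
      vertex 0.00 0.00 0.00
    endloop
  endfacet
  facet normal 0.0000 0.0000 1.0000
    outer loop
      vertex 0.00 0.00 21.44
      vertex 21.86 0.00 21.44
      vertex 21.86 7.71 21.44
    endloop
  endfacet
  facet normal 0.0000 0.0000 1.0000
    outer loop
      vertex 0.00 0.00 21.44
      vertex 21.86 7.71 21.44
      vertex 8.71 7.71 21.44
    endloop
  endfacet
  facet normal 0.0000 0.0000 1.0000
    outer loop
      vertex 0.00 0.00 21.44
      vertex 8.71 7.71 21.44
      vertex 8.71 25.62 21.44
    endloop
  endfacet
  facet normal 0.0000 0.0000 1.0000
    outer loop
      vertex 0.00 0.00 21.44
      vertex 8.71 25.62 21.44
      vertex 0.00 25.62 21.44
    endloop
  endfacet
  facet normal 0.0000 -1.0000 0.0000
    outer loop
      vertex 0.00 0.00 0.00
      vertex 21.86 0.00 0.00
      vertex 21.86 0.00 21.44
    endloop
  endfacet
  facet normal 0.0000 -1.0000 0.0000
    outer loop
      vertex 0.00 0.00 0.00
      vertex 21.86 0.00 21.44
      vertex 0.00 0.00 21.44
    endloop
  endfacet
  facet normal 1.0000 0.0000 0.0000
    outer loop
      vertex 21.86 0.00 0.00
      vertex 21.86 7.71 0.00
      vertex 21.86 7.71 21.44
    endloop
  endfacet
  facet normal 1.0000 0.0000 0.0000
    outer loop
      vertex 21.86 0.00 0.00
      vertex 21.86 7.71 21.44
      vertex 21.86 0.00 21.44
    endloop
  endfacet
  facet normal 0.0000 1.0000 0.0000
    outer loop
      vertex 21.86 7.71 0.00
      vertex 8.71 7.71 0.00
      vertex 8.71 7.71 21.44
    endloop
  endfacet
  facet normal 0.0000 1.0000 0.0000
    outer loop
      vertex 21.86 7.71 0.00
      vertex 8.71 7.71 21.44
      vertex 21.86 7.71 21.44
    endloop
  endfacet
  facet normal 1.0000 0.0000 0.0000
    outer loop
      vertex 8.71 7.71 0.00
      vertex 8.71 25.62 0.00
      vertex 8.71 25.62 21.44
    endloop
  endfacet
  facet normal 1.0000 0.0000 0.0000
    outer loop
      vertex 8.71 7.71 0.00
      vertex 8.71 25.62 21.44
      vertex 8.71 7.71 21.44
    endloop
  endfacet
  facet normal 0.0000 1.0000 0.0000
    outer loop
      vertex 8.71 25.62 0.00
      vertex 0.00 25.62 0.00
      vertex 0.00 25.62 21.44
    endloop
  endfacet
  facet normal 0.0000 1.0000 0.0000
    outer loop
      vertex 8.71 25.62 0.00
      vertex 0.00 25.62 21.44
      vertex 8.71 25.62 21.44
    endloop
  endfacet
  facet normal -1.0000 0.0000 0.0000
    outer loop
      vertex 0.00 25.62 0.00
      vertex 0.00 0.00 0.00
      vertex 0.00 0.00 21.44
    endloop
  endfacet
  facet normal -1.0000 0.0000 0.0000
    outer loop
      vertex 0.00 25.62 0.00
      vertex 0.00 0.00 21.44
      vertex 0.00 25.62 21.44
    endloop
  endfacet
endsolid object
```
; perimeter-only toolpath
G21 ; units = mm
G90 ; absolute positioning
G28 ; home
; layer 1
G0 Z3.06
G0 X0.00 Y0.00
G1 X21.86 Y0.00
G1 X21.86 Y7.71
G1 X8.71 Y7.71
G1 X8.71 Y25.62
G1 X0.00 Y25.62
G1 X0.00 Y0.00
; layer 2
G0 Z6.13
G0 X0.00 Y0.00
G1 X21.86 Y0.00
G1 X21.86 Y7.71
G1 X8.71 Y7.71
G1 X8.71 Y25.62
G1 X0.00 Y25.62
G1 X0.00 Y0.00
; layer 3
G0 Z9.19
G0 X0.00 Y0.00
G1 X21.86 Y0.00
G1 X21.86 Y7.71
G1 X8.71 Y7.71
G1 X8.71 Y25.62
G1 X0.00 Y25.62
G1 X0.00 Y0.00
; layer 4
G0 Z12.25
G0 X0.00 Y0.00
G1 X21.86 Y0.00
G1 X21.86 Y7.71
G1 X8.71 Y7.71
G1 X8.71 Y25.62
G1 X0.00 Y25.62
G1 X0.00 Y0.00
; layer 5
G0 Z15.31
G0 X0.00 Y0.00
G1 X21.86 Y0.00
G1 X21.86 Y7.71
G1 X8.71 Y7.71
G1 X8.71 Y25.62
G1 X0.00 Y25.62
G1 X0.00 Y0.00
; layer 6
G0 Z18.38
G0 X0.00 Y0.00
G1 X21.86 Y0.00
G1 X21.86 Y7.71
G1 X8.71 Y7.71
G1 X8.71 Y25.62
G1 X0.00 Y25.62
G1 X0.00 Y0.00
; layer 7
G0 Z21.44
G0 X0.00 Y0.00
G1 X21.86 Y0.00
G1 X21.86 Y7.71
G1 X8.71 Y7.71
G1 X8.71 Y25.62
G1 X0.00 Y25.62
G1 X0.00 Y0.00
M2 ; end

The solid is an L-shaped prism: outer 21.9 × 25.6 mm, arm thicknesses ≈ 7.71 mm (horizontal) and 8.71 mm (vertical), extruded 21.4 mm in z. Slicing at Δz = 3.06 mm — 7 equal slices spanning the solid's height, so layer i sits at z = i·h/7 — gives 7 non-empty perimeters. Each is a 6-segment closed polygon; G0 lifts to the layer z and rapids to the start vertex, then G1 traces the edges.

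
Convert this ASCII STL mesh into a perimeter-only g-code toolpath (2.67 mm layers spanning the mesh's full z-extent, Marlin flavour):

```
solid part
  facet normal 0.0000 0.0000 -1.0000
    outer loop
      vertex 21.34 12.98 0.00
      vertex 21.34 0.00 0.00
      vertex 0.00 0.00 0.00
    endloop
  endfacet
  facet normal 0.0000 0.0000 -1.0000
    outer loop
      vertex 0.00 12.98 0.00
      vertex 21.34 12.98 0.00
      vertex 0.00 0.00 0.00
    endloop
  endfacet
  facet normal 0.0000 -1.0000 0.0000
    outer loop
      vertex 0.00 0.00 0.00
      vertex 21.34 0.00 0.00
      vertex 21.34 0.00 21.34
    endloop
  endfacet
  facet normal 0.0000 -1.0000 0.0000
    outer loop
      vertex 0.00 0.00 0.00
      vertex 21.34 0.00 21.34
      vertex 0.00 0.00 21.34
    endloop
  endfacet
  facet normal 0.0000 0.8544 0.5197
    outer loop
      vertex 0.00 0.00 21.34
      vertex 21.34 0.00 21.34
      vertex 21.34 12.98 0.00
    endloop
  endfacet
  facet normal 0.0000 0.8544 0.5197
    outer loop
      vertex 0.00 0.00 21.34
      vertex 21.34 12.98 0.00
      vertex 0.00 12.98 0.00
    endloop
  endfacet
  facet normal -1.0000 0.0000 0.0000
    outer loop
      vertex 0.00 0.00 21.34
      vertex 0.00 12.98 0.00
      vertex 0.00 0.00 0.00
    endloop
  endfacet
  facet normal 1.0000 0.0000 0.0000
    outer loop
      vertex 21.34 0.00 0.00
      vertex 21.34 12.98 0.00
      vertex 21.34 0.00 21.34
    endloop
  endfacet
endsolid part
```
; perimeter-only toolpath
G21 ; units = mm
G90 ; absolute positioning
G28 ; home
; layer 1
G0 Z2.67
G0 X0.00 Y0.00
G1 X21.34 Y0.00
G1 X21.34 Y11.36
G1 X0.00 Y11.36
G1 X0.00 Y0.00
; layer 2
G0 Z5.33
G0 X0.00 Y0.00
G1 X21.34 Y0.00
G1 X21.34 Y9.73
G1 X0.00 Y9.73
G1 X0.00 Y0.00
; layer 3
G0 Z8.00
G0 X0.00 Y0.00
G1 X21.34 Y0.00
G1 X21.34 Y8.11
G1 X0.00 Y8.11
G1 X0.00 Y0.00
; layer 4
G0 Z10.67
G0 X0.00 Y0.00
G1 X21.34 Y0.00
G1 X21.34 Y6.49
G1 X0.00 Y6.49
G1 X0.00 Y0.00
; layer 5
G0 Z13.34
G0 X0.00 Y0.00
G1 X21.34 Y0.00
G1 X21.34 Y4.87
G1 X0.00 Y4.87
G1 X0.00 Y0.00
; layer 6
G0 Z16.00
G0 X0.00 Y0.00
G1 X21.34 Y0.00
G1 X21.34 Y3.25
G1 X0.00 Y3.25
G1 X0.00 Y0.00
; layer 7
G0 Z18.67
G0 X0.00 Y0.00
G1 X21.34 Y0.00
G1 X21.34 Y1.62
G1 X0.00 Y1.62
G1 X0.00 Y0.00
M2 ; end

The solid is a wedge (ramp): 21.3 × 13 mm base, rising to 21.3 mm along the y=0 edge and sloping linearly to z=0 at y=13. Slicing at Δz = 2.67 mm — 8 equal slices spanning the solid's height, so layer i sits at z = i·h/8 — gives 7 non-empty perimeters. Each is a 4-segment closed polygon; G0 lifts to the layer z and rapids to the start vertex, then G1 traces the edges. The cross-section shrinks linearly with z (the slice at the apex is degenerate and omitted).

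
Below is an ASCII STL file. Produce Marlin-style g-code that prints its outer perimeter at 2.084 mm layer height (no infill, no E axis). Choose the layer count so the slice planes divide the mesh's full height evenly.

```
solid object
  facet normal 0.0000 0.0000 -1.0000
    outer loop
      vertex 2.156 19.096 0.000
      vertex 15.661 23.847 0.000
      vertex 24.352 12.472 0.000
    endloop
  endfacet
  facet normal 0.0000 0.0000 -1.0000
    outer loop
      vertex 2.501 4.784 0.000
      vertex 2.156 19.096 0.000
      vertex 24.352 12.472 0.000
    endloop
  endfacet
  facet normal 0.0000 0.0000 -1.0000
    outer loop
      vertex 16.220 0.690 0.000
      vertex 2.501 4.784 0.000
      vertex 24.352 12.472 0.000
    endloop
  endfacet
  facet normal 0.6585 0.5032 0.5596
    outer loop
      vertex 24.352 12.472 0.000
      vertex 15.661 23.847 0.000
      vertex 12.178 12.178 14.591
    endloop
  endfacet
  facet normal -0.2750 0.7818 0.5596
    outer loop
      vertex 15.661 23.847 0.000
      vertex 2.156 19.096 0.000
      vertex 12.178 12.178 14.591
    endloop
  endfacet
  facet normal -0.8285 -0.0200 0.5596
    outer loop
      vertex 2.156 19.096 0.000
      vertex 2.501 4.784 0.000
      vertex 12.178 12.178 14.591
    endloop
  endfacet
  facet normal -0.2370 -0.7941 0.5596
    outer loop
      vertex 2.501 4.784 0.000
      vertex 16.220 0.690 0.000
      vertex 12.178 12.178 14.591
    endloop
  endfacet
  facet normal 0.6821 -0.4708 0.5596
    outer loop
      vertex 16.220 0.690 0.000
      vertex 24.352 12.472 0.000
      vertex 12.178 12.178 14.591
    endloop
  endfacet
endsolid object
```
; perimeter-only toolpath
G21 ; units = mm
G90 ; absolute positioning
G28 ; home
; layer 1
G0 Z2.084
G0 X22.613 Y12.430
G1 X15.163 Y22.180
G1 X3.588 Y18.108
G1 X3.883 Y5.840
G1 X15.643 Y2.331
G1 X22.613 Y12.430
; layer 2
G0 Z4.169
G0 X20.874 Y12.388
G1 X14.666 Y20.513
G1 X5.019 Y17.119
G1 X5.266 Y6.897
G1 X15.065 Y3.972
G1 X20.874 Y12.388
; layer 3
G0 Z6.253
G0 X19.135 Y12.346
G1 X14.168 Y18.846
G1 X6.451 Y16.131
G1 X6.648 Y7.953
G1 X14.488 Y5.613
G1 X19.135 Y12.346
; layer 4
G0 Z8.338
G0 X17.395 Y12.304
G1 X13.671 Y17.179
G1 X7.883 Y15.143
G1 X8.031 Y9.009
G1 X13.910 Y7.255
G1 X17.395 Y12.304
; layer 5
G0 Z10.422
G0 X15.656 Y12.262
G1 X13.173 Y15.512
G1 X9.315 Y14.155
G1 X9.413 Y10.065
G1 X13.333 Y8.896
G1 X15.656 Y12.262
; layer 6
G0 Z12.507
G0 X13.917 Y12.220
G1 X12.676 Y13.845
G1 X10.746 Y13.166
G1 X10.796 Y11.122
G1 X12.755 Y10.537
G1 X13.917 Y12.220
M2 ; end

The solid is a regular 5-sided pyramid, base circumscribed radius ≈ 12.2 mm, apex at z ≈ 14.6 mm. Slicing at Δz = 2.084 mm — 7 equal slices spanning the solid's height, so layer i sits at z = i·h/7 — gives 6 non-empty perimeters. Each is a 5-segment closed polygon; G0 lifts to the layer z and rapids to the start vertex, then G1 traces the edges. The cross-section shrinks linearly with z (the slice at the apex is degenerate and omitted).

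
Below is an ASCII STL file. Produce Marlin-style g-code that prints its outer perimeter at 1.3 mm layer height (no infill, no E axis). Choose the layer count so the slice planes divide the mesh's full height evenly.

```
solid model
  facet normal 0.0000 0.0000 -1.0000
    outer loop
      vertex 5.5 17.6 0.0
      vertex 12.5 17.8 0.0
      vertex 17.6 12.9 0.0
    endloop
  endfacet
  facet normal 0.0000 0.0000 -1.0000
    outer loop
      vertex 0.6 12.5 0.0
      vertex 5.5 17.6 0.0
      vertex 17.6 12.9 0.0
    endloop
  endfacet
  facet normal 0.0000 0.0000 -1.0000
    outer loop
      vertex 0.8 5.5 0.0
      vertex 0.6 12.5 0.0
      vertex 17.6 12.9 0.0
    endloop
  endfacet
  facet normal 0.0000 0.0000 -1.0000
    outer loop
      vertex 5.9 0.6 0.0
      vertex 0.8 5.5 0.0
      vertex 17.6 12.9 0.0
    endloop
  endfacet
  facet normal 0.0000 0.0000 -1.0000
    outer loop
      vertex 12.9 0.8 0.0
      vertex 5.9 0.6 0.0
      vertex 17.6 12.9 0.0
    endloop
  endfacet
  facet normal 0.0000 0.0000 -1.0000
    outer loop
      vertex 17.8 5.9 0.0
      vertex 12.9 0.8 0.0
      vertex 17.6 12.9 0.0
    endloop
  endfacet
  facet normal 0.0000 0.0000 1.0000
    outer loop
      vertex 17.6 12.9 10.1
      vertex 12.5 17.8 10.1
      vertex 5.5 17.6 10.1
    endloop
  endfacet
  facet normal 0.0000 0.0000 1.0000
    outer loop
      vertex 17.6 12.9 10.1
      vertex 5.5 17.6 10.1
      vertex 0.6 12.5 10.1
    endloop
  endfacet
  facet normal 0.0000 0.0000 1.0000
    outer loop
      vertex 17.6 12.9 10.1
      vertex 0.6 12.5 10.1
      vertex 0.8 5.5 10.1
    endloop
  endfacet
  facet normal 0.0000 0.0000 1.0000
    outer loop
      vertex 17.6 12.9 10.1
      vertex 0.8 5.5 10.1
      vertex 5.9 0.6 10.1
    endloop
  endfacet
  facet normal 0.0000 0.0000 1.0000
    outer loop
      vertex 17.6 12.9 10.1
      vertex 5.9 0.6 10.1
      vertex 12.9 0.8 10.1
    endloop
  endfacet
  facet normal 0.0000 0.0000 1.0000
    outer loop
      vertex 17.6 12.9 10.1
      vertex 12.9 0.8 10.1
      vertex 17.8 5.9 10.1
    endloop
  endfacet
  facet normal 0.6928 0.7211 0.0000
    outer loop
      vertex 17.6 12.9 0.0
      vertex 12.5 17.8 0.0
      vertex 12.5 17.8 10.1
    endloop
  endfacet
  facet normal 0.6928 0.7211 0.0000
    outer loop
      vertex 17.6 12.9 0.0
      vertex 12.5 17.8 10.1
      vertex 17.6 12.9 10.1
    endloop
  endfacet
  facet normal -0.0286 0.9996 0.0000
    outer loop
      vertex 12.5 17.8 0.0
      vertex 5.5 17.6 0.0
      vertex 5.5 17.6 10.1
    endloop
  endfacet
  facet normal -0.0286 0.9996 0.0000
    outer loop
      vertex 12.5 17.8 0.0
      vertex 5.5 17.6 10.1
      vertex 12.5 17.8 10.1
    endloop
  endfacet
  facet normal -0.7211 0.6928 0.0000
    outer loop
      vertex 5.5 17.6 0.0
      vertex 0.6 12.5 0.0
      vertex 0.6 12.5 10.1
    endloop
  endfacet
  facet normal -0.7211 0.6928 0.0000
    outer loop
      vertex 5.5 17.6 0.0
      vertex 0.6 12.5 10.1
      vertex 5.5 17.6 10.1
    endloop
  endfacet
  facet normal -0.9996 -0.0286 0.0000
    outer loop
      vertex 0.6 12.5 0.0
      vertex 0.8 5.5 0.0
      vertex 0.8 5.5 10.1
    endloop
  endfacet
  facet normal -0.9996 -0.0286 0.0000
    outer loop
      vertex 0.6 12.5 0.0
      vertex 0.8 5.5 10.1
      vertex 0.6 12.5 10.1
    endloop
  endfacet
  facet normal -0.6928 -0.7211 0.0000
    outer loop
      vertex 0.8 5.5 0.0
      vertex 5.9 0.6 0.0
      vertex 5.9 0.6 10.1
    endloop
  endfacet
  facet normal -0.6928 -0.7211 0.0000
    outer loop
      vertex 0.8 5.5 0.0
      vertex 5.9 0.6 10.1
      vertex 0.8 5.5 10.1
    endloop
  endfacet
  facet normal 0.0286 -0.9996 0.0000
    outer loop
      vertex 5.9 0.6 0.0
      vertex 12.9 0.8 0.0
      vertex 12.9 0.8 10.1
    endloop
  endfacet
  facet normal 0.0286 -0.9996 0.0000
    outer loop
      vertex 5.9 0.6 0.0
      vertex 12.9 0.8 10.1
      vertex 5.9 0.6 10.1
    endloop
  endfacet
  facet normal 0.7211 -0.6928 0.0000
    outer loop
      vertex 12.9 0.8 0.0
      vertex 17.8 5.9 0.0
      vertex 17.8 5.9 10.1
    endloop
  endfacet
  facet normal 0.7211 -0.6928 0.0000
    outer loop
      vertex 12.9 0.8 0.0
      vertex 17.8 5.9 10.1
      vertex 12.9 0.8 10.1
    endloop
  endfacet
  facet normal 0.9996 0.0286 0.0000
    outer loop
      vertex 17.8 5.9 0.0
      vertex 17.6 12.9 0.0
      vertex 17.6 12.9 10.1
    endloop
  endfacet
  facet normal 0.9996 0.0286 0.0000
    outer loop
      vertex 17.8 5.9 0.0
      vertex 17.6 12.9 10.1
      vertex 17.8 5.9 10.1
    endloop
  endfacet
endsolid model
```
; perimeter-only toolpath
G21 ; units = mm
G90 ; absolute positioning
G28 ; home
; layer 1
G0 Z1.3
G0 X17.6 Y12.9
G1 X12.5 Y17.8
G1 X5.5 Y17.6
G1 X0.6 Y12.5
G1 X0.8 Y5.5
G1 X5.9 Y0.6
G1 X12.9 Y0.8
G1 X17.8 Y5.9
G1 X17.6 Y12.9
; layer 2
G0 Z2.5
G0 X17.6 Y12.9
G1 X12.5 Y17.8
G1 X5.5 Y17.6
G1 X0.6 Y12.5
G1 X0.8 Y5.5
G1 X5.9 Y0.6
G1 X12.9 Y0.8
G1 X17.8 Y5.9
G1 X17.6 Y12.9
; layer 3
G0 Z3.8
G0 X17.6 Y12.9
G1 X12.5 Y17.8
G1 X5.5 Y17.6
G1 X0.6 Y12.5
G1 X0.8 Y5.5
G1 X5.9 Y0.6
G1 X12.9 Y0.8
G1 X17.8 Y5.9
G1 X17.6 Y12.9
; layer 4
G0 Z5.0
G0 X17.6 Y12.9
G1 X12.5 Y17.8
G1 X5.5 Y17.6
G1 X0.6 Y12.5
G1 X0.8 Y5.5
G1 X5.9 Y0.6
G1 X12.9 Y0.8
G1 X17.8 Y5.9
G1 X17.6 Y12.9
; layer 5
G0 Z6.3
G0 X17.6 Y12.9
G1 X12.5 Y17.8
G1 X5.5 Y17.6
G1 X0.6 Y12.5
G1 X0.8 Y5.5
G1 X5.9 Y0.6
G1 X12.9 Y0.8
G1 X17.8 Y5.9
G1 X17.6 Y12.9
; layer 6
G0 Z7.6
G0 X17.6 Y12.9
G1 X12.5 Y17.8
G1 X5.5 Y17.6
G1 X0.6 Y12.5
G1 X0.8 Y5.5
G1 X5.9 Y0.6
G1 X12.9 Y0.8
G1 X17.8 Y5.9
G1 X17.6 Y12.9
; layer 7
G0 Z8.8
G0 X17.6 Y12.9
G1 X12.5 Y17.8
G1 X5.5 Y17.6
G1 X0.6 Y12.5
G1 X0.8 Y5.5
G1 X5.9 Y0.6
G1 X12.9 Y0.8
G1 X17.8 Y5.9
G1 X17.6 Y12.9
; layer 8
G0 Z10.1
G0 X17.6 Y12.9
G1 X12.5 Y17.8
G1 X5.5 Y17.6
G1 X0.6 Y12.5
G1 X0.8 Y5.5
G1 X5.9 Y0.6
G1 X12.9 Y0.8
G1 X17.8 Y5.9
G1 X17.6 Y12.9
M2 ; end

The solid is a regular 8-sided prism (a cylinder approximated with 8 flat sides), circumscribed radius ≈ 9.2 mm, height ≈ 10.1 mm. Slicing at Δz = 1.3 mm — 8 equal slices spanning the solid's height, so layer i sits at z = i·h/8 — gives 8 non-empty perimeters. Each is a 8-segment closed polygon; G0 lifts to the layer z and rapids to the start vertex, then G1 traces the edges.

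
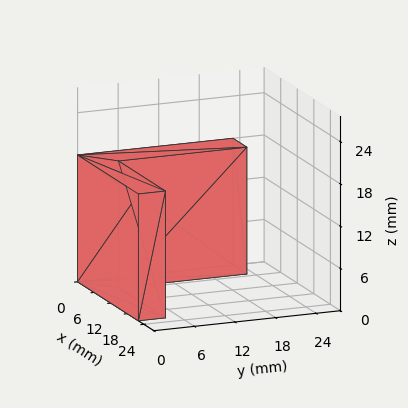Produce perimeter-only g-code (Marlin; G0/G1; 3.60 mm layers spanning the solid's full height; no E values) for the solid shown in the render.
Reading the render: the shape is an L-shaped prism: outer 22 × 23 mm, arm thicknesses ≈ 4 mm (horizontal) and 5 mm (vertical), extruded 18 mm in z (dimensions read to the nearest mm from the axis ticks). For the g-code, the solid's height is divided into equal slices at the stated Δz and each level perimeter traced with G1 moves after a G0 lift.

; perimeter-only toolpath
G21 ; units = mm
G90 ; absolute positioning
G28 ; home
; layer 1
G0 Z3.60
G0 X0.00 Y0.00
G1 X22.00 Y0.00
G1 X22.00 Y4.00
G1 X5.00 Y4.00
G1 X5.00 Y23.00
G1 X0.00 Y23.00
G1 X0.00 Y0.00
; layer 2
G0 Z7.20
G0 X0.00 Y0.00
G1 X22.00 Y0.00
G1 X22.00 Y4.00
G1 X5.00 Y4.00
G1 X5.00 Y23.00
G1 X0.00 Y23.00
G1 X0.00 Y0.00
; layer 3
G0 Z10.80
G0 X0.00 Y0.00
G1 X22.00 Y0.00
G1 X22.00 Y4.00
G1 X5.00 Y4.00
G1 X5.00 Y23.00
G1 X0.00 Y23.00
G1 X0.00 Y0.00
; layer 4
G0 Z14.40
G0 X0.00 Y0.00
G1 X22.00 Y0.00
G1 X22.00 Y4.00
G1 X5.00 Y4.00
G1 X5.00 Y23.00
G1 X0.00 Y23.00
G1 X0.00 Y0.00
; layer 5
G0 Z18.00
G0 X0.00 Y0.00
G1 X22.00 Y0.00
G1 X22.00 Y4.00
G1 X5.00 Y4.00
G1 X5.00 Y23.00
G1 X0.00 Y23.00
G1 X0.00 Y0.00
M2 ; end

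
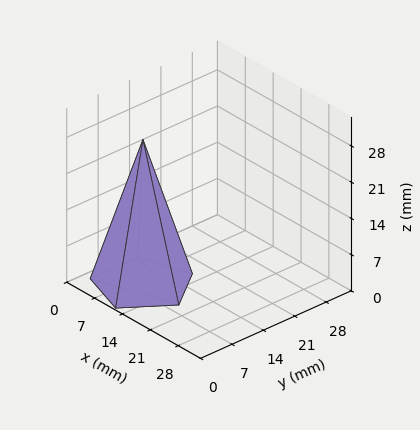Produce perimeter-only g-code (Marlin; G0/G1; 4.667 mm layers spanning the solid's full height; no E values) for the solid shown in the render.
Reading the render: the shape is a regular 5-sided pyramid, base circumscribed radius ≈ 9 mm, apex at z ≈ 28 mm (dimensions read to the nearest mm from the axis ticks). For the g-code, the solid's height is divided into equal slices at the stated Δz and each level perimeter traced with G1 moves after a G0 lift.

; perimeter-only toolpath
G21 ; units = mm
G90 ; absolute positioning
G28 ; home
; layer 1
G0 Z4.667
G0 X16.500 Y9.000
G1 X11.317 Y16.133
G1 X2.933 Y13.408
G1 X2.933 Y4.592
G1 X11.317 Y1.867
G1 X16.500 Y9.000
; layer 2
G0 Z9.333
G0 X15.000 Y9.000
G1 X10.854 Y14.707
G1 X4.146 Y12.527
G1 X4.146 Y5.473
G1 X10.854 Y3.293
G1 X15.000 Y9.000
; layer 3
G0 Z14.000
G0 X13.500 Y9.000
G1 X10.390 Y13.280
G1 X5.359 Y11.645
G1 X5.359 Y6.355
G1 X10.390 Y4.720
G1 X13.500 Y9.000
; layer 4
G0 Z18.667
G0 X12.000 Y9.000
G1 X9.927 Y11.853
G1 X6.573 Y10.763
G1 X6.573 Y7.237
G1 X9.927 Y6.147
G1 X12.000 Y9.000
; layer 5
G0 Z23.333
G0 X10.500 Y9.000
G1 X9.463 Y10.427
G1 X7.787 Y9.882
G1 X7.787 Y8.118
G1 X9.463 Y7.573
G1 X10.500 Y9.000
M2 ; end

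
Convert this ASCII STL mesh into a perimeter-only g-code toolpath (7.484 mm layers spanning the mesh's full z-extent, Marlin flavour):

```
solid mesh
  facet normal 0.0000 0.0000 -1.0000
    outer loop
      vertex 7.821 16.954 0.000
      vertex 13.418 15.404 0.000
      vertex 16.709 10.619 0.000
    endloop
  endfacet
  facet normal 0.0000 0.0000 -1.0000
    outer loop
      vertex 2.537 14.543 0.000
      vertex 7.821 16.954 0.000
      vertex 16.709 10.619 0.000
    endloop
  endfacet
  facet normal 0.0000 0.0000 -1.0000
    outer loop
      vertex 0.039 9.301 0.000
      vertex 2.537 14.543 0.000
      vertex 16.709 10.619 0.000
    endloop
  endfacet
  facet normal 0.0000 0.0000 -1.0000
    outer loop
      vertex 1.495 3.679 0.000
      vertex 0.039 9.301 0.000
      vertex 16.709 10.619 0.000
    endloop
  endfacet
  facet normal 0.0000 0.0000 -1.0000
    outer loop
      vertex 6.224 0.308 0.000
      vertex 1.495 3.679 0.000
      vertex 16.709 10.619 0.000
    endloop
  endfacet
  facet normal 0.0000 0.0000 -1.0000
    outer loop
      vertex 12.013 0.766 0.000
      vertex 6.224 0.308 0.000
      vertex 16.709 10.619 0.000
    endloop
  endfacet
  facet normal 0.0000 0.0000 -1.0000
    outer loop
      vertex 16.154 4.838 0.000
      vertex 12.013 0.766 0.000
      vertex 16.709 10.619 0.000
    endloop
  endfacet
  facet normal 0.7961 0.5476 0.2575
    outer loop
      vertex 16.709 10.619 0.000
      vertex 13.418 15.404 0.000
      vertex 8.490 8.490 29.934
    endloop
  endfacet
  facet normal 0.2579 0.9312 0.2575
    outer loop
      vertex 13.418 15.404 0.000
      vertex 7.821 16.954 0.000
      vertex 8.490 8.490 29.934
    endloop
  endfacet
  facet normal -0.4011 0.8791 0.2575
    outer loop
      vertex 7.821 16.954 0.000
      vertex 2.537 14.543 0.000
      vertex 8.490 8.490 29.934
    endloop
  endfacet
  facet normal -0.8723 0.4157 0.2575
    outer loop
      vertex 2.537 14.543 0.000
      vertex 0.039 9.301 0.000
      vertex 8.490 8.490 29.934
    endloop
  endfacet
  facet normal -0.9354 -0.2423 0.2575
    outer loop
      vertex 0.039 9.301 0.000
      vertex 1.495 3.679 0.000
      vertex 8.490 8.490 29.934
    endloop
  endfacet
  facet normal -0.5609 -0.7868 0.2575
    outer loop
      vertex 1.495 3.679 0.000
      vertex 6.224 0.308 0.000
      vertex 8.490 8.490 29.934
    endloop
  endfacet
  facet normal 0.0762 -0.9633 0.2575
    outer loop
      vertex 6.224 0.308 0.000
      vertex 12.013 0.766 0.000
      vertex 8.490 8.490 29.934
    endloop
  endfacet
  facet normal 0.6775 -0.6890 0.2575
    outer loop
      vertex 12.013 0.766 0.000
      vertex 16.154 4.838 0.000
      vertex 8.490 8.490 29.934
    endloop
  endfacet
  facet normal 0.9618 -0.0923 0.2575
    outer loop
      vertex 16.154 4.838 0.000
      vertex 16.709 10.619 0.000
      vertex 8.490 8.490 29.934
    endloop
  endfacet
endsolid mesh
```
; perimeter-only toolpath
G21 ; units = mm
G90 ; absolute positioning
G28 ; home
; layer 1
G0 Z7.484
G0 X14.654 Y10.087
G1 X12.186 Y13.676
G1 X7.988 Y14.838
G1 X4.025 Y13.030
G1 X2.152 Y9.098
G1 X3.244 Y4.882
G1 X6.790 Y2.353
G1 X11.132 Y2.697
G1 X14.238 Y5.751
G1 X14.654 Y10.087
; layer 2
G0 Z14.967
G0 X12.599 Y9.555
G1 X10.954 Y11.947
G1 X8.155 Y12.722
G1 X5.514 Y11.517
G1 X4.264 Y8.896
G1 X4.992 Y6.085
G1 X7.357 Y4.399
G1 X10.252 Y4.628
G1 X12.322 Y6.664
G1 X12.599 Y9.555
; layer 3
G0 Z22.451
G0 X10.545 Y9.022
G1 X9.722 Y10.218
G1 X8.323 Y10.606
G1 X7.002 Y10.003
G1 X6.377 Y8.693
G1 X6.741 Y7.287
G1 X7.923 Y6.444
G1 X9.371 Y6.559
G1 X10.406 Y7.577
G1 X10.545 Y9.022
M2 ; end

The solid is a regular 9-sided pyramid, base circumscribed radius ≈ 8.49 mm, apex at z ≈ 29.9 mm. Slicing at Δz = 7.484 mm — 4 equal slices spanning the solid's height, so layer i sits at z = i·h/4 — gives 3 non-empty perimeters. Each is a 9-segment closed polygon; G0 lifts to the layer z and rapids to the start vertex, then G1 traces the edges. The cross-section shrinks linearly with z (the slice at the apex is degenerate and omitted).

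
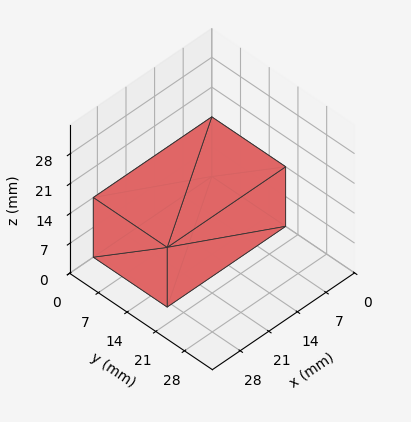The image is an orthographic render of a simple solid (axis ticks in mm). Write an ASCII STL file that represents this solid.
Reading the render: the shape is a rectangular box, roughly 29 × 18 mm footprint and 14 mm tall (dimensions read to the nearest mm from the axis ticks). For the STL, each face is triangulated and given an outward normal.

solid part
  facet normal 0.0000 0.0000 -1.0000
    outer loop
      vertex 29.00 18.00 0.00
      vertex 29.00 0.00 0.00
      vertex 0.00 0.00 0.00
    endloop
  endfacet
  facet normal 0.0000 0.0000 -1.0000
    outer loop
      vertex 0.00 18.00 0.00
      vertex 29.00 18.00 0.00
      vertex 0.00 0.00 0.00
    endloop
  endfacet
  facet normal 0.0000 0.0000 1.0000
    outer loop
      vertex 0.00 0.00 14.00
      vertex 29.00 0.00 14.00
      vertex 29.00 18.00 14.00
    endloop
  endfacet
  facet normal 0.0000 0.0000 1.0000
    outer loop
      vertex 0.00 0.00 14.00
      vertex 29.00 18.00 14.00
      vertex 0.00 18.00 14.00
    endloop
  endfacet
  facet normal 0.0000 -1.0000 0.0000
    outer loop
      vertex 0.00 0.00 0.00
      vertex 29.00 0.00 0.00
      vertex 29.00 0.00 14.00
    endloop
  endfacet
  facet normal 0.0000 -1.0000 0.0000
    outer loop
      vertex 0.00 0.00 0.00
      vertex 29.00 0.00 14.00
      vertex 0.00 0.00 14.00
    endloop
  endfacet
  facet normal 0.0000 1.0000 0.0000
    outer loop
      vertex 29.00 18.00 14.00
      vertex 29.00 18.00 0.00
      vertex 0.00 18.00 0.00
    endloop
  endfacet
  facet normal 0.0000 1.0000 0.0000
    outer loop
      vertex 0.00 18.00 14.00
      vertex 29.00 18.00 14.00
      vertex 0.00 18.00 0.00
    endloop
  endfacet
  facet normal -1.0000 0.0000 0.0000
    outer loop
      vertex 0.00 18.00 14.00
      vertex 0.00 18.00 0.00
      vertex 0.00 0.00 0.00
    endloop
  endfacet
  facet normal -1.0000 0.0000 0.0000
    outer loop
      vertex 0.00 0.00 14.00
      vertex 0.00 18.00 14.00
      vertex 0.00 0.00 0.00
    endloop
  endfacet
  facet normal 1.0000 0.0000 0.0000
    outer loop
      vertex 29.00 0.00 0.00
      vertex 29.00 18.00 0.00
      vertex 29.00 18.00 14.00
    endloop
  endfacet
  facet normal 1.0000 0.0000 0.0000
    outer loop
      vertex 29.00 0.00 0.00
      vertex 29.00 18.00 14.00
      vertex 29.00 0.00 14.00
    endloop
  endfacet
endsolid part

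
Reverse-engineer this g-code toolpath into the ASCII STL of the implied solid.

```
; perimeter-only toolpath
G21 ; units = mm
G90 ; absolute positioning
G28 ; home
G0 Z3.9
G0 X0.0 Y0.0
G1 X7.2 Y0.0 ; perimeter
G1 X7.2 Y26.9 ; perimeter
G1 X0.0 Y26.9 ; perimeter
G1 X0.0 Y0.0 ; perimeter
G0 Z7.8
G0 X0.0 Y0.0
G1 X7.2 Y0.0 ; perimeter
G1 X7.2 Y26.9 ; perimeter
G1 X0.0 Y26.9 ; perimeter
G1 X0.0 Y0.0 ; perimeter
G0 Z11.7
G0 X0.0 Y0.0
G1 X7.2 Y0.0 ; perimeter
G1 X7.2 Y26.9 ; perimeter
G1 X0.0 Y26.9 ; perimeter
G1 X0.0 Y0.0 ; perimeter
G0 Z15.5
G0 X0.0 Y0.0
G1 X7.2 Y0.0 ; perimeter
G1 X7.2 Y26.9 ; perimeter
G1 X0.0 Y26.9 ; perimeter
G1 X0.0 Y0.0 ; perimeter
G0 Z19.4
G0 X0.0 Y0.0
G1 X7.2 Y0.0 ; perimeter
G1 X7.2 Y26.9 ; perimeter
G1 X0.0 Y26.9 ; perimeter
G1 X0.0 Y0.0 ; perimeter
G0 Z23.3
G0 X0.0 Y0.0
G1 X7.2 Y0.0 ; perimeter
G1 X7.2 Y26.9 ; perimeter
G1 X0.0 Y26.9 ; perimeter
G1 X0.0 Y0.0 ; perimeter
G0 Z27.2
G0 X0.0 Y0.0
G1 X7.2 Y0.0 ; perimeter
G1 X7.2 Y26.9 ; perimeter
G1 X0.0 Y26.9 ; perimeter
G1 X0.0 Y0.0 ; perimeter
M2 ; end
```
solid part
  facet normal 0.0000 0.0000 -1.0000
    outer loop
      vertex 7.2 26.9 0.0
      vertex 7.2 0.0 0.0
      vertex 0.0 0.0 0.0
    endloop
  endfacet
  facet normal 0.0000 0.0000 -1.0000
    outer loop
      vertex 0.0 26.9 0.0
      vertex 7.2 26.9 0.0
      vertex 0.0 0.0 0.0
    endloop
  endfacet
  facet normal 0.0000 0.0000 1.0000
    outer loop
      vertex 0.0 0.0 27.2
      vertex 7.2 0.0 27.2
      vertex 7.2 26.9 27.2
    endloop
  endfacet
  facet normal 0.0000 0.0000 1.0000
    outer loop
      vertex 0.0 0.0 27.2
      vertex 7.2 26.9 27.2
      vertex 0.0 26.9 27.2
    endloop
  endfacet
  facet normal 0.0000 -1.0000 0.0000
    outer loop
      vertex 0.0 0.0 0.0
      vertex 7.2 0.0 0.0
      vertex 7.2 0.0 27.2
    endloop
  endfacet
  facet normal 0.0000 -1.0000 0.0000
    outer loop
      vertex 0.0 0.0 0.0
      vertex 7.2 0.0 27.2
      vertex 0.0 0.0 27.2
    endloop
  endfacet
  facet normal 0.0000 1.0000 0.0000
    outer loop
      vertex 7.2 26.9 27.2
      vertex 7.2 26.9 0.0
      vertex 0.0 26.9 0.0
    endloop
  endfacet
  facet normal 0.0000 1.0000 0.0000
    outer loop
      vertex 0.0 26.9 27.2
      vertex 7.2 26.9 27.2
      vertex 0.0 26.9 0.0
    endloop
  endfacet
  facet normal -1.0000 0.0000 0.0000
    outer loop
      vertex 0.0 26.9 27.2
      vertex 0.0 26.9 0.0
      vertex 0.0 0.0 0.0
    endloop
  endfacet
  facet normal -1.0000 0.0000 0.0000
    outer loop
      vertex 0.0 0.0 27.2
      vertex 0.0 26.9 27.2
      vertex 0.0 0.0 0.0
    endloop
  endfacet
  facet normal 1.0000 0.0000 0.0000
    outer loop
      vertex 7.2 0.0 0.0
      vertex 7.2 26.9 0.0
      vertex 7.2 26.9 27.2
    endloop
  endfacet
  facet normal 1.0000 0.0000 0.0000
    outer loop
      vertex 7.2 0.0 0.0
      vertex 7.2 26.9 27.2
      vertex 7.2 0.0 27.2
    endloop
  endfacet
endsolid part

The G0 Z moves step by Δz≈3.9 mm. Every layer's G1 loop is the same polygon, so the solid is a straight extrusion of it from z=0 to z≈27.2. Closing with flat bottom and top caps and triangulating gives 12 facets — a rectangular box, roughly 7.2 × 26.9 mm footprint and 27.2 mm tall.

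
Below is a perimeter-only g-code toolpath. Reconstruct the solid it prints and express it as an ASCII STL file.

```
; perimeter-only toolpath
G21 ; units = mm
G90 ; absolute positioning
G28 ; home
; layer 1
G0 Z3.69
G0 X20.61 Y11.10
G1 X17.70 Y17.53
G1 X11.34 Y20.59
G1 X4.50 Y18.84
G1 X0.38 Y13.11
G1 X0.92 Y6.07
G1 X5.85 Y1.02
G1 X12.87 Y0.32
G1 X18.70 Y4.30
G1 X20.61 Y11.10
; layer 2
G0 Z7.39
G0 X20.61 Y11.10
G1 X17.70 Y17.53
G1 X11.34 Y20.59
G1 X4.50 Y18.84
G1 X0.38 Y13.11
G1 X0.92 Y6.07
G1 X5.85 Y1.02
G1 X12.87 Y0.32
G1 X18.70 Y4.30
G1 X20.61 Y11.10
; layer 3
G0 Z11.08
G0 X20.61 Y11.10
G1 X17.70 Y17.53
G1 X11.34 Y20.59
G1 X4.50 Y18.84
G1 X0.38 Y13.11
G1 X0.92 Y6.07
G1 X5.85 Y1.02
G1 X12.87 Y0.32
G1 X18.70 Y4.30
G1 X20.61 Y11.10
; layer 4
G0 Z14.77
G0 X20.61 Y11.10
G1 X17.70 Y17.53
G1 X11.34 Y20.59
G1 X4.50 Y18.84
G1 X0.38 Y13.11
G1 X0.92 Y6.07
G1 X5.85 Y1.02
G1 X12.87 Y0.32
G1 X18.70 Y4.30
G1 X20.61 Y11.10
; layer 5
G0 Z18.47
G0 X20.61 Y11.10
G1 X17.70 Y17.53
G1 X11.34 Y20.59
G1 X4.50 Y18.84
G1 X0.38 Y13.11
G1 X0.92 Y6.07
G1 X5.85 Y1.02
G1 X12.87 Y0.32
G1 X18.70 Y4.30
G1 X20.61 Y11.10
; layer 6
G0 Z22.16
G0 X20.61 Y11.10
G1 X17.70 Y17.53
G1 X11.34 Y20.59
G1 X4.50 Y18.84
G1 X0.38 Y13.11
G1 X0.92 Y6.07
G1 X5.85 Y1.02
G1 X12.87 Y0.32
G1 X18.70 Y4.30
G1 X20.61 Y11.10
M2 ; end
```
solid part
  facet normal 0.0000 0.0000 -1.0000
    outer loop
      vertex 11.34 20.59 0.00
      vertex 17.70 17.53 0.00
      vertex 20.61 11.10 0.00
    endloop
  endfacet
  facet normal 0.0000 0.0000 -1.0000
    outer loop
      vertex 4.50 18.84 0.00
      vertex 11.34 20.59 0.00
      vertex 20.61 11.10 0.00
    endloop
  endfacet
  facet normal 0.0000 0.0000 -1.0000
    outer loop
      vertex 0.38 13.11 0.00
      vertex 4.50 18.84 0.00
      vertex 20.61 11.10 0.00
    endloop
  endfacet
  facet normal 0.0000 0.0000 -1.0000
    outer loop
      vertex 0.92 6.07 0.00
      vertex 0.38 13.11 0.00
      vertex 20.61 11.10 0.00
    endloop
  endfacet
  facet normal 0.0000 0.0000 -1.0000
    outer loop
      vertex 5.85 1.02 0.00
      vertex 0.92 6.07 0.00
      vertex 20.61 11.10 0.00
    endloop
  endfacet
  facet normal 0.0000 0.0000 -1.0000
    outer loop
      vertex 12.87 0.32 0.00
      vertex 5.85 1.02 0.00
      vertex 20.61 11.10 0.00
    endloop
  endfacet
  facet normal 0.0000 0.0000 -1.0000
    outer loop
      vertex 18.70 4.30 0.00
      vertex 12.87 0.32 0.00
      vertex 20.61 11.10 0.00
    endloop
  endfacet
  facet normal 0.0000 0.0000 1.0000
    outer loop
      vertex 20.61 11.10 22.16
      vertex 17.70 17.53 22.16
      vertex 11.34 20.59 22.16
    endloop
  endfacet
  facet normal 0.0000 0.0000 1.0000
    outer loop
      vertex 20.61 11.10 22.16
      vertex 11.34 20.59 22.16
      vertex 4.50 18.84 22.16
    endloop
  endfacet
  facet normal 0.0000 0.0000 1.0000
    outer loop
      vertex 20.61 11.10 22.16
      vertex 4.50 18.84 22.16
      vertex 0.38 13.11 22.16
    endloop
  endfacet
  facet normal 0.0000 0.0000 1.0000
    outer loop
      vertex 20.61 11.10 22.16
      vertex 0.38 13.11 22.16
      vertex 0.92 6.07 22.16
    endloop
  endfacet
  facet normal 0.0000 0.0000 1.0000
    outer loop
      vertex 20.61 11.10 22.16
      vertex 0.92 6.07 22.16
      vertex 5.85 1.02 22.16
    endloop
  endfacet
  facet normal 0.0000 0.0000 1.0000
    outer loop
      vertex 20.61 11.10 22.16
      vertex 5.85 1.02 22.16
      vertex 12.87 0.32 22.16
    endloop
  endfacet
  facet normal 0.0000 0.0000 1.0000
    outer loop
      vertex 20.61 11.10 22.16
      vertex 12.87 0.32 22.16
      vertex 18.70 4.30 22.16
    endloop
  endfacet
  facet normal 0.9110 0.4123 0.0000
    outer loop
      vertex 20.61 11.10 0.00
      vertex 17.70 17.53 0.00
      vertex 17.70 17.53 22.16
    endloop
  endfacet
  facet normal 0.9110 0.4123 0.0000
    outer loop
      vertex 20.61 11.10 0.00
      vertex 17.70 17.53 22.16
      vertex 20.61 11.10 22.16
    endloop
  endfacet
  facet normal 0.4336 0.9011 0.0000
    outer loop
      vertex 17.70 17.53 0.00
      vertex 11.34 20.59 0.00
      vertex 11.34 20.59 22.16
    endloop
  endfacet
  facet normal 0.4336 0.9011 0.0000
    outer loop
      vertex 17.70 17.53 0.00
      vertex 11.34 20.59 22.16
      vertex 17.70 17.53 22.16
    endloop
  endfacet
  facet normal -0.2479 0.9688 0.0000
    outer loop
      vertex 11.34 20.59 0.00
      vertex 4.50 18.84 0.00
      vertex 4.50 18.84 22.16
    endloop
  endfacet
  facet normal -0.2479 0.9688 0.0000
    outer loop
      vertex 11.34 20.59 0.00
      vertex 4.50 18.84 22.16
      vertex 11.34 20.59 22.16
    endloop
  endfacet
  facet normal -0.8119 0.5838 0.0000
    outer loop
      vertex 4.50 18.84 0.00
      vertex 0.38 13.11 0.00
      vertex 0.38 13.11 22.16
    endloop
  endfacet
  facet normal -0.8119 0.5838 0.0000
    outer loop
      vertex 4.50 18.84 0.00
      vertex 0.38 13.11 22.16
      vertex 4.50 18.84 22.16
    endloop
  endfacet
  facet normal -0.9971 -0.0765 0.0000
    outer loop
      vertex 0.38 13.11 0.00
      vertex 0.92 6.07 0.00
      vertex 0.92 6.07 22.16
    endloop
  endfacet
  facet normal -0.9971 -0.0765 0.0000
    outer loop
      vertex 0.38 13.11 0.00
      vertex 0.92 6.07 22.16
      vertex 0.38 13.11 22.16
    endloop
  endfacet
  facet normal -0.7156 -0.6986 0.0000
    outer loop
      vertex 0.92 6.07 0.00
      vertex 5.85 1.02 0.00
      vertex 5.85 1.02 22.16
    endloop
  endfacet
  facet normal -0.7156 -0.6986 0.0000
    outer loop
      vertex 0.92 6.07 0.00
      vertex 5.85 1.02 22.16
      vertex 0.92 6.07 22.16
    endloop
  endfacet
  facet normal -0.0992 -0.9951 0.0000
    outer loop
      vertex 5.85 1.02 0.00
      vertex 12.87 0.32 0.00
      vertex 12.87 0.32 22.16
    endloop
  endfacet
  facet normal -0.0992 -0.9951 0.0000
    outer loop
      vertex 5.85 1.02 0.00
      vertex 12.87 0.32 22.16
      vertex 5.85 1.02 22.16
    endloop
  endfacet
  facet normal 0.5638 -0.8259 0.0000
    outer loop
      vertex 12.87 0.32 0.00
      vertex 18.70 4.30 0.00
      vertex 18.70 4.30 22.16
    endloop
  endfacet
  facet normal 0.5638 -0.8259 0.0000
    outer loop
      vertex 12.87 0.32 0.00
      vertex 18.70 4.30 22.16
      vertex 12.87 0.32 22.16
    endloop
  endfacet
  facet normal 0.9627 -0.2704 0.0000
    outer loop
      vertex 18.70 4.30 0.00
      vertex 20.61 11.10 0.00
      vertex 20.61 11.10 22.16
    endloop
  endfacet
  facet normal 0.9627 -0.2704 0.0000
    outer loop
      vertex 18.70 4.30 0.00
      vertex 20.61 11.10 22.16
      vertex 18.70 4.30 22.16
    endloop
  endfacet
endsolid part

The G0 Z moves step by Δz≈3.69 mm. Every layer's G1 loop is the same polygon, so the solid is a straight extrusion of it from z=0 to z≈22.2. Closing with flat bottom and top caps and triangulating gives 32 facets — a regular 9-sided prism (a cylinder approximated with 9 flat sides), circumscribed radius ≈ 10.3 mm, height ≈ 22.2 mm.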